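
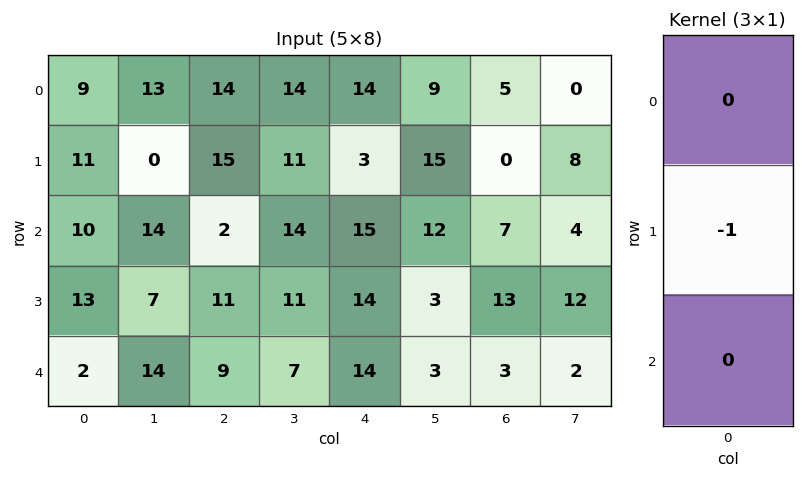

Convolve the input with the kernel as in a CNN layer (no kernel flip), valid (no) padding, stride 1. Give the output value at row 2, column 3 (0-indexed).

The receptive field on the input at this output position is [14 / 11 / 7]. Elementwise product with the kernel and sum: 11·-1.

-11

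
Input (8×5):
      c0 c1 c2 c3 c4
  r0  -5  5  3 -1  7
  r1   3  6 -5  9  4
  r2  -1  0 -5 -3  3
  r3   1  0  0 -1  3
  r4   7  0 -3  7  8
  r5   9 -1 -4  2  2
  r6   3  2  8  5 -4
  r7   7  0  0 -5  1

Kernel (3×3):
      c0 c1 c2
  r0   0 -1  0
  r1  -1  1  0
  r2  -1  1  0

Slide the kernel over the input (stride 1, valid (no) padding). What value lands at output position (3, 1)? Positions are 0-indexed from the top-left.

-6

The receptive field on the input at this output position is [0 0 -1 / 0 -3 7 / -1 -4 2]. Elementwise product with the kernel and sum: 0·-1 + 0·-1 + -3·1 + -1·-1 + -4·1.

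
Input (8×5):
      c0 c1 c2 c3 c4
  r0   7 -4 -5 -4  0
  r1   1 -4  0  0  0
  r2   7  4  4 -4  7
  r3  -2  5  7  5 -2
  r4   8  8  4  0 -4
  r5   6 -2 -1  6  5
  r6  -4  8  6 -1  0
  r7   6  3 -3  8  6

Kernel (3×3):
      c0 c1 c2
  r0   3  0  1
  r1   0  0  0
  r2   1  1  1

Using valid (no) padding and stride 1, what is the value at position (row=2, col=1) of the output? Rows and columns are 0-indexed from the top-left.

20

The receptive field on the input at this output position is [4 4 -4 / 5 7 5 / 8 4 0]. Elementwise product with the kernel and sum: 4·3 + -4·1 + 8·1 + 4·1 + 0·1.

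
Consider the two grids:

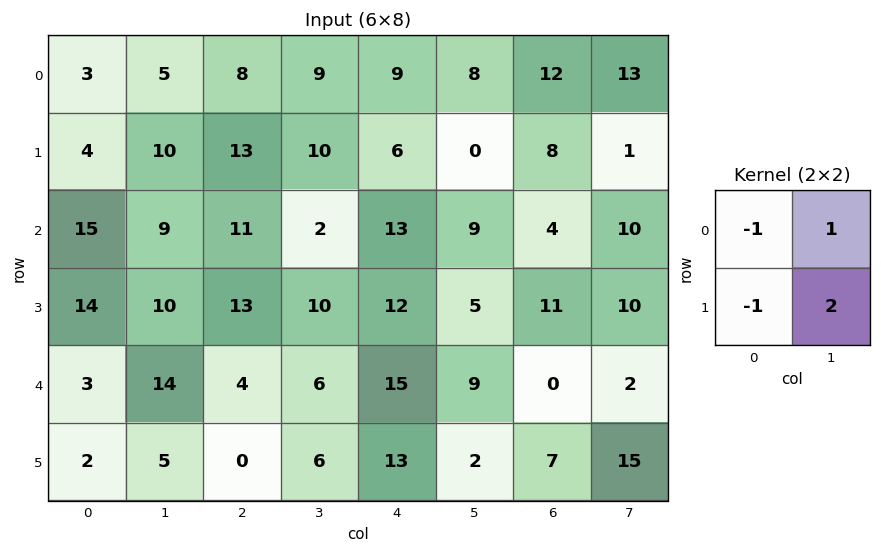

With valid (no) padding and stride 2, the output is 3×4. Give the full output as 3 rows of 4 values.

Output[0,0]: The receptive field on the input at this output position is [3 5 / 4 10]. Elementwise product with the kernel and sum: 3·-1 + 5·1 + 4·-1 + 10·2.

18 8 -7 -5
0 -2 -6 15
19 14 -15 25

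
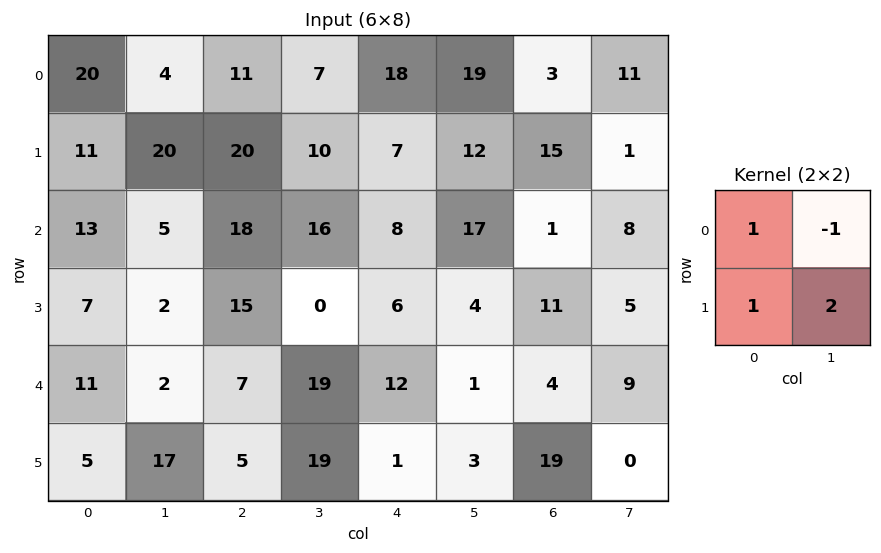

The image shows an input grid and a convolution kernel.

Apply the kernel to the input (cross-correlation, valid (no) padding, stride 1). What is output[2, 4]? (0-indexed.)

The receptive field on the input at this output position is [8 17 / 6 4]. Elementwise product with the kernel and sum: 8·1 + 17·-1 + 6·1 + 4·2.

5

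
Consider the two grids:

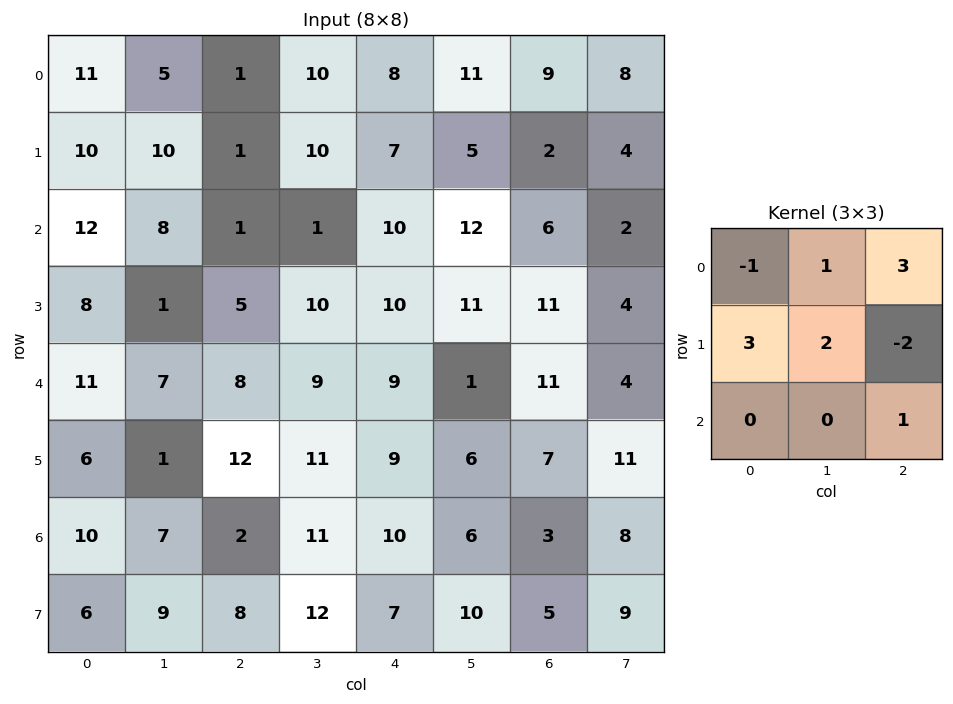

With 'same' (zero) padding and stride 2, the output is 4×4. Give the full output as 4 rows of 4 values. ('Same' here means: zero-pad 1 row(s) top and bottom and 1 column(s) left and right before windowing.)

Output[0,0]: The receptive field on the zero-padded input at this output position is [0 0 0 / 0 11 5 / 0 10 10]. Elementwise product with the kernel and sum: 0·-1 + 0·1 + 0·3 + 0·3 + 11·2 + 5·-2 + 10·1.
Output[0,1]: The receptive field on the zero-padded input at this output position is [0 0 0 / 5 1 10 / 10 1 10]. Elementwise product with the kernel and sum: 0·-1 + 0·1 + 0·3 + 5·3 + 1·2 + 10·-2 + 10·1.

22 7 29 39
49 55 22 57
20 64 82 40
24 59 67 51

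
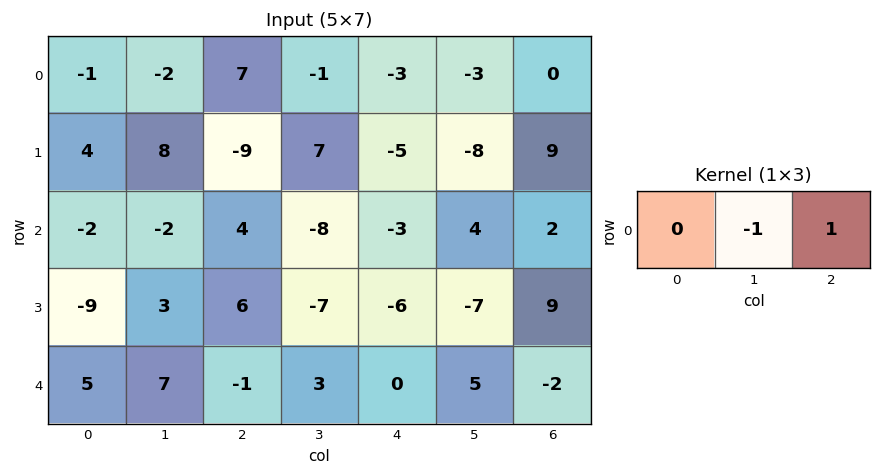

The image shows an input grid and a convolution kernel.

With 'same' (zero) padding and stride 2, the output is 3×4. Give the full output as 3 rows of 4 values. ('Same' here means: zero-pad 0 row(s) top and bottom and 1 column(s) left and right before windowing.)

Output[0,0]: The receptive field on the zero-padded input at this output position is [0 -1 -2]. Elementwise product with the kernel and sum: -1·-1 + -2·1.

-1 -8 0 0
0 -12 7 -2
2 4 5 2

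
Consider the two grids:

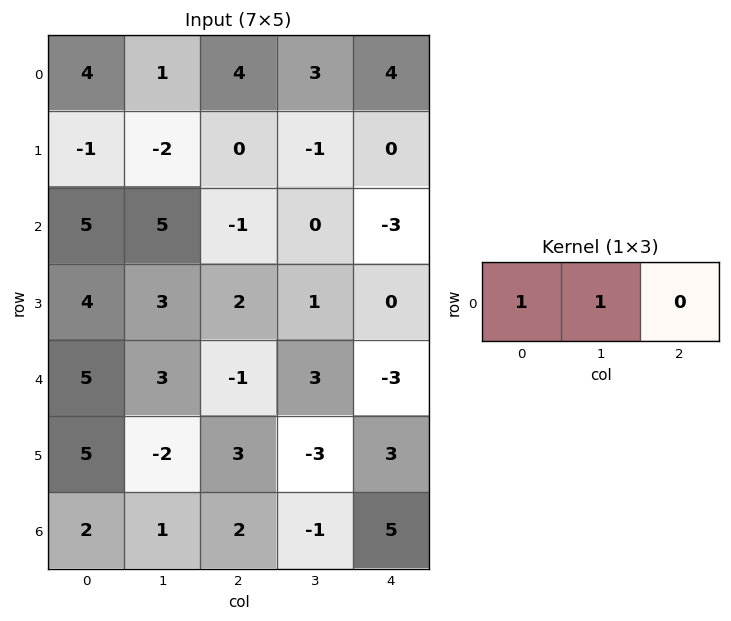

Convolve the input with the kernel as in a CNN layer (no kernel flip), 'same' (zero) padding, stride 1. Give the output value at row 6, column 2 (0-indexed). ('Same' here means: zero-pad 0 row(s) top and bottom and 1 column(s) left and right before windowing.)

The receptive field on the zero-padded input at this output position is [1 2 -1]. Elementwise product with the kernel and sum: 1·1 + 2·1.

3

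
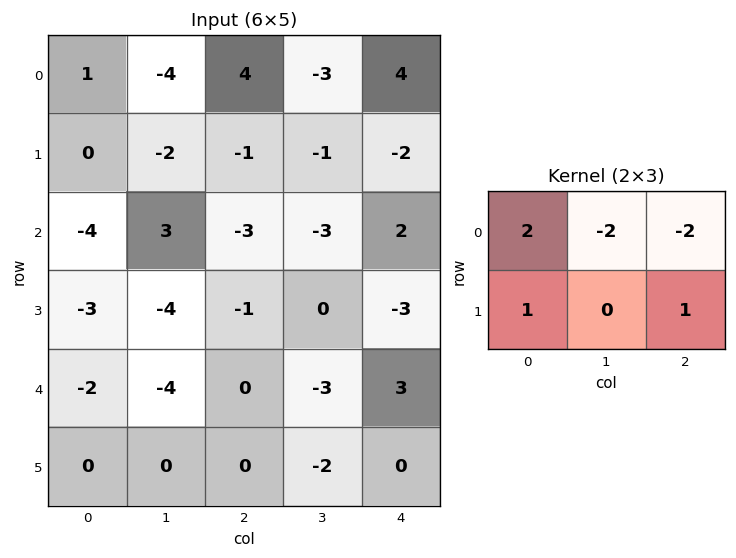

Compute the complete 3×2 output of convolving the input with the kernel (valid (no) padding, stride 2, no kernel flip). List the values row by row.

1 3
-12 -8
4 0

Output[0,0]: The receptive field on the input at this output position is [1 -4 4 / 0 -2 -1]. Elementwise product with the kernel and sum: 1·2 + -4·-2 + 4·-2 + 0·1 + -1·1.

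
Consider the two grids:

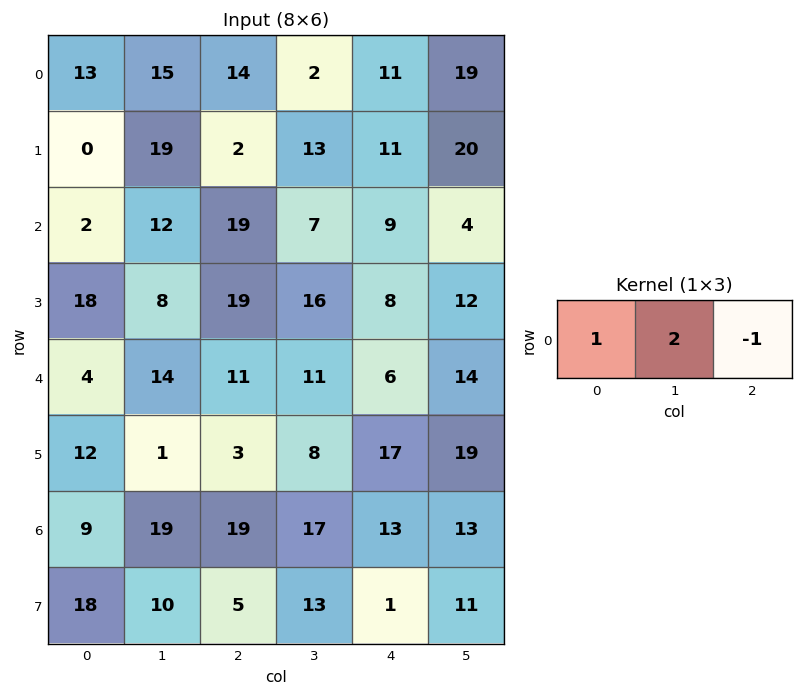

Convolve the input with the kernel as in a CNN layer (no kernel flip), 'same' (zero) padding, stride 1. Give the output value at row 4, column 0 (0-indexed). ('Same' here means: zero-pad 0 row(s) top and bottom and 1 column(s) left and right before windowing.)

-6

The receptive field on the zero-padded input at this output position is [0 4 14]. Elementwise product with the kernel and sum: 0·1 + 4·2 + 14·-1.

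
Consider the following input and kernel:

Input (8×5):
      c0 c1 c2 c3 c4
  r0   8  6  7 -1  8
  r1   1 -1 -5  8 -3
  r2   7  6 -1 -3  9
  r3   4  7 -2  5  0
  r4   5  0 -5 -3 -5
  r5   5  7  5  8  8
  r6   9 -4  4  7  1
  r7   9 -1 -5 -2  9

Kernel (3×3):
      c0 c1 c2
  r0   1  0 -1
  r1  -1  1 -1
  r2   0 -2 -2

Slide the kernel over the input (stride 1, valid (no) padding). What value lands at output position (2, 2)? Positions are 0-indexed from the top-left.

The receptive field on the input at this output position is [-1 -3 9 / -2 5 0 / -5 -3 -5]. Elementwise product with the kernel and sum: -1·1 + 9·-1 + -2·-1 + 5·1 + 0·-1 + -3·-2 + -5·-2.

13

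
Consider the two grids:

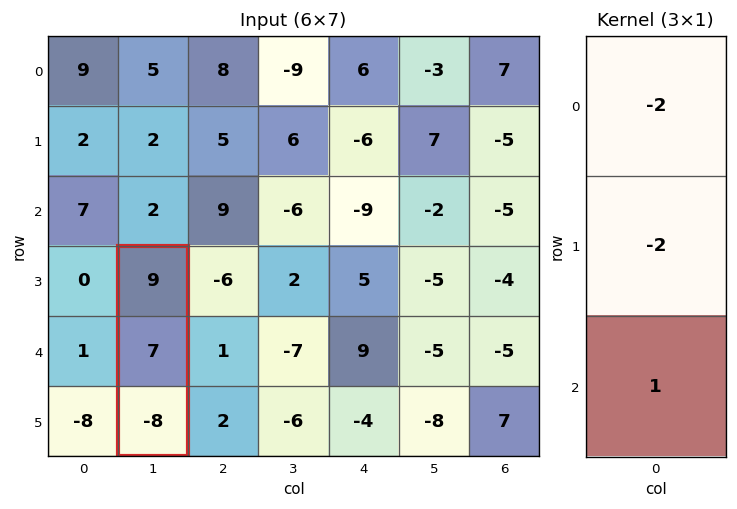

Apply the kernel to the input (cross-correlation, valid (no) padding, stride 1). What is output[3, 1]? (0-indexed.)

-40

The receptive field on the input at this output position is [9 / 7 / -8]. Elementwise product with the kernel and sum: 9·-2 + 7·-2 + -8·1.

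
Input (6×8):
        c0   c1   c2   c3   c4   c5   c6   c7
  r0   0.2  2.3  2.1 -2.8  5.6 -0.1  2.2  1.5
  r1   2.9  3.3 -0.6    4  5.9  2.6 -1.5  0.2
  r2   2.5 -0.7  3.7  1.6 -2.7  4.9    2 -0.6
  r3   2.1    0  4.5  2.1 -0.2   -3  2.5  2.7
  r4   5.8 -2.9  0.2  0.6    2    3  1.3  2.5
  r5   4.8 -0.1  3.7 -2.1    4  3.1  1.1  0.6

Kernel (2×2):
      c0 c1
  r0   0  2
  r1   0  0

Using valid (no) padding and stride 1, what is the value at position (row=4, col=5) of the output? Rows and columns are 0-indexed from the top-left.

The receptive field on the input at this output position is [3 1.3 / 3.1 1.1]. Elementwise product with the kernel and sum: 1.3·2.

2.6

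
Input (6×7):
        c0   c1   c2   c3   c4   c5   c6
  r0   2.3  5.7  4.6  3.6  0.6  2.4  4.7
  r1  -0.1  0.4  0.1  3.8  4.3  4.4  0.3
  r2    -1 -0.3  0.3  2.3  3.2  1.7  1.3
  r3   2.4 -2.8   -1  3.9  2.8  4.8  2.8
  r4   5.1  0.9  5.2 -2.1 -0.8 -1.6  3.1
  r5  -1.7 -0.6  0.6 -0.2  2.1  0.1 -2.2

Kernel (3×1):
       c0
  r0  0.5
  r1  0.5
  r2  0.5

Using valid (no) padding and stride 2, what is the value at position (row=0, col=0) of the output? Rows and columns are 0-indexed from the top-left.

0.6

The receptive field on the input at this output position is [2.3 / -0.1 / -1]. Elementwise product with the kernel and sum: 2.3·0.5 + -0.1·0.5 + -1·0.5.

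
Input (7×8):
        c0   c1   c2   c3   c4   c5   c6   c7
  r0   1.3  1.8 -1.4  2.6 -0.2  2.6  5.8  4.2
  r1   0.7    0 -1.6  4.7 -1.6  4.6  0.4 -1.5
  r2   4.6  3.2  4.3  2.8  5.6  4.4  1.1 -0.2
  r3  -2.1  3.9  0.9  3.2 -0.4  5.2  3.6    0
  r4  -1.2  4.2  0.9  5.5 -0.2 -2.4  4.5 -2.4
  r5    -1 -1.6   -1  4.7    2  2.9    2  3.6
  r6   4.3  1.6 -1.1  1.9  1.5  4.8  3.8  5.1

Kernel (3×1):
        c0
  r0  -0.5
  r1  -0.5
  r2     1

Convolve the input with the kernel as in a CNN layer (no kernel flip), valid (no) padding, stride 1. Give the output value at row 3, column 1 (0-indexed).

The receptive field on the input at this output position is [3.9 / 4.2 / -1.6]. Elementwise product with the kernel and sum: 3.9·-0.5 + 4.2·-0.5 + -1.6·1.

-5.65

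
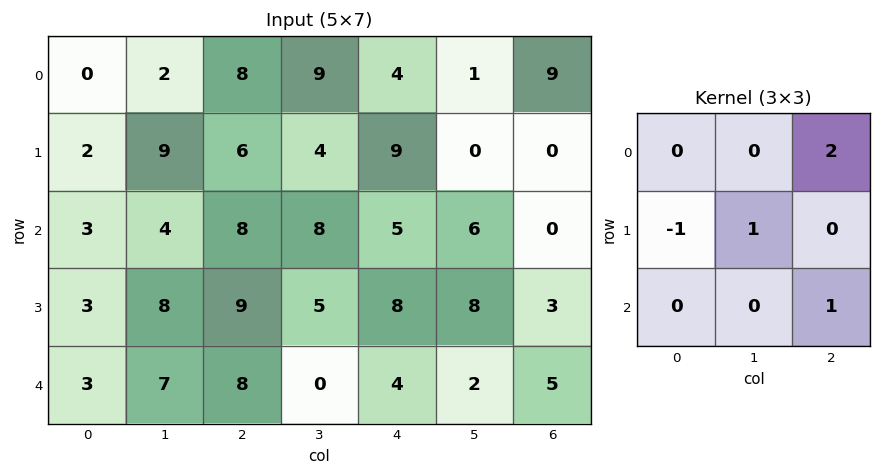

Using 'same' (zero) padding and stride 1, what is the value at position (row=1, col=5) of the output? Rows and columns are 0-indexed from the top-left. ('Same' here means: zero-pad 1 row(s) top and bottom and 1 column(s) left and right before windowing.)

9

The receptive field on the zero-padded input at this output position is [4 1 9 / 9 0 0 / 5 6 0]. Elementwise product with the kernel and sum: 9·2 + 9·-1 + 0·1 + 0·1.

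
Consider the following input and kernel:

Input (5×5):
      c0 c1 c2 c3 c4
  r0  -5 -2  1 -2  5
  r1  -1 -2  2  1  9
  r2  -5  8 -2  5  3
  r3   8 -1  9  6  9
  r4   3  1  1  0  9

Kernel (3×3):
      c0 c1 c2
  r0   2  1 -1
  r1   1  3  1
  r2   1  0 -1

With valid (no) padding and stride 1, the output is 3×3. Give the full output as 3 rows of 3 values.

-21 7 4
10 -3 12
16 42 26

Output[0,0]: The receptive field on the input at this output position is [-5 -2 1 / -1 -2 2 / -5 8 -2]. Elementwise product with the kernel and sum: -5·2 + -2·1 + 1·-1 + -1·1 + -2·3 + 2·1 + -5·1 + -2·-1.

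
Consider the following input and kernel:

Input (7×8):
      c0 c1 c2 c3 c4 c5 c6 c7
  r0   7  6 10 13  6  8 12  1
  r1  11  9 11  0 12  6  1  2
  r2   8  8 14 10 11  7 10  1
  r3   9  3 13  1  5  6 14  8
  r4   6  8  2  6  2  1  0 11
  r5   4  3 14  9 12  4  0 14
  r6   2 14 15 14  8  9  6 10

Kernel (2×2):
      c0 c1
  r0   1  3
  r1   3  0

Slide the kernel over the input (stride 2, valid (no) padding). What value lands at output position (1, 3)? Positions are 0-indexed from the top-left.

55

The receptive field on the input at this output position is [10 1 / 14 8]. Elementwise product with the kernel and sum: 10·1 + 1·3 + 14·3.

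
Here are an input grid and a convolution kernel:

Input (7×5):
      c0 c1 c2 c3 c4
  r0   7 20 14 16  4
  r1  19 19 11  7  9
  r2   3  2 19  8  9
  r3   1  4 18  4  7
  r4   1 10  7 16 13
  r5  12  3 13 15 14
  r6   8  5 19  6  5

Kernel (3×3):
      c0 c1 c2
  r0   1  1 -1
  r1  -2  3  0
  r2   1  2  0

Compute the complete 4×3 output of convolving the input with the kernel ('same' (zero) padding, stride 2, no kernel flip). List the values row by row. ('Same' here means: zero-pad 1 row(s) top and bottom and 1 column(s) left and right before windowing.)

Output[0,0]: The receptive field on the zero-padded input at this output position is [0 0 0 / 0 7 20 / 0 19 19]. Elementwise product with the kernel and sum: 0·1 + 0·1 + 0·-1 + 0·-2 + 7·3 + 0·1 + 19·2.
Output[0,1]: The receptive field on the zero-padded input at this output position is [0 0 0 / 20 14 16 / 19 11 7]. Elementwise product with the kernel and sum: 0·1 + 0·1 + 0·-1 + 20·-2 + 14·3 + 19·1 + 11·2.

59 43 5
11 116 45
24 48 61
33 48 32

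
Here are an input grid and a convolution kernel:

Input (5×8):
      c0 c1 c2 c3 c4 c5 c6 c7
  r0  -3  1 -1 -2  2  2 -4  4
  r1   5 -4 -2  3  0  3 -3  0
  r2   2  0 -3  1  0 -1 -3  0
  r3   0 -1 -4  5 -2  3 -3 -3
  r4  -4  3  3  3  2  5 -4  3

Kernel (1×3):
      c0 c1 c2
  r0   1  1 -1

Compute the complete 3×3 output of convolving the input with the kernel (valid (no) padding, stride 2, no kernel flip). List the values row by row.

Output[0,0]: The receptive field on the input at this output position is [-3 1 -1]. Elementwise product with the kernel and sum: -3·1 + 1·1 + -1·-1.
Output[0,1]: The receptive field on the input at this output position is [-1 -2 2]. Elementwise product with the kernel and sum: -1·1 + -2·1 + 2·-1.

-1 -5 8
5 -2 2
-4 4 11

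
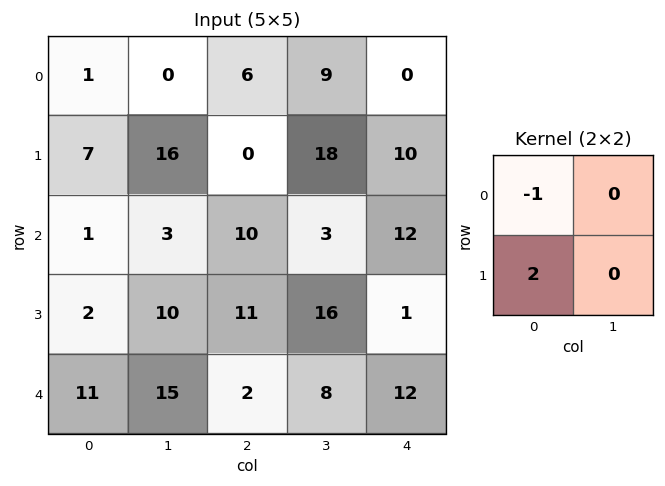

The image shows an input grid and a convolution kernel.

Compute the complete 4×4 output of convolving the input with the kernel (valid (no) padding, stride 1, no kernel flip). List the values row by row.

Output[0,0]: The receptive field on the input at this output position is [1 0 / 7 16]. Elementwise product with the kernel and sum: 1·-1 + 7·2.
Output[0,1]: The receptive field on the input at this output position is [0 6 / 16 0]. Elementwise product with the kernel and sum: 0·-1 + 16·2.

13 32 -6 27
-5 -10 20 -12
3 17 12 29
20 20 -7 0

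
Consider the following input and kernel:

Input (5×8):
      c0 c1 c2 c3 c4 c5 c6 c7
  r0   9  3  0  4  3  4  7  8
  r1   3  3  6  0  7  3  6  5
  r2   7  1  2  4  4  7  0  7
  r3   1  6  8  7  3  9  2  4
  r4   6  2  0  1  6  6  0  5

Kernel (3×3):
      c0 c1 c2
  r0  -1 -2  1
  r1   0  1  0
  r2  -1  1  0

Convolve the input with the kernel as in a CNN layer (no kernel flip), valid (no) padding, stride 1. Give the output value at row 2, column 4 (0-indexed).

The receptive field on the input at this output position is [4 7 0 / 3 9 2 / 6 6 0]. Elementwise product with the kernel and sum: 4·-1 + 7·-2 + 0·1 + 9·1 + 6·-1 + 6·1.

-9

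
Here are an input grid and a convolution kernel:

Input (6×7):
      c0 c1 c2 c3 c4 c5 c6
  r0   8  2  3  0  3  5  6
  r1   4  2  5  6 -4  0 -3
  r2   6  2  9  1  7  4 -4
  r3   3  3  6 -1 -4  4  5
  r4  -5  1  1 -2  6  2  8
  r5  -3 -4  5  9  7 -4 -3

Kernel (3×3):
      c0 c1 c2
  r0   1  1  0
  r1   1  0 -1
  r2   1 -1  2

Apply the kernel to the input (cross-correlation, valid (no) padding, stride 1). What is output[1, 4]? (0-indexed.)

9

The receptive field on the input at this output position is [-4 0 -3 / 7 4 -4 / -4 4 5]. Elementwise product with the kernel and sum: -4·1 + 0·1 + 7·1 + -4·-1 + -4·1 + 4·-1 + 5·2.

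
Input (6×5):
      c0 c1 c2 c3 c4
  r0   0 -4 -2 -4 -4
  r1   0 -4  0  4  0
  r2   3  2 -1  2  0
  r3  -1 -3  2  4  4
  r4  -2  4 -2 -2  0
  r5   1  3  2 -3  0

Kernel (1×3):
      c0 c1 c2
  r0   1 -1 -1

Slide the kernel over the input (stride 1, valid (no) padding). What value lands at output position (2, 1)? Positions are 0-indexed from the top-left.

The receptive field on the input at this output position is [2 -1 2]. Elementwise product with the kernel and sum: 2·1 + -1·-1 + 2·-1.

1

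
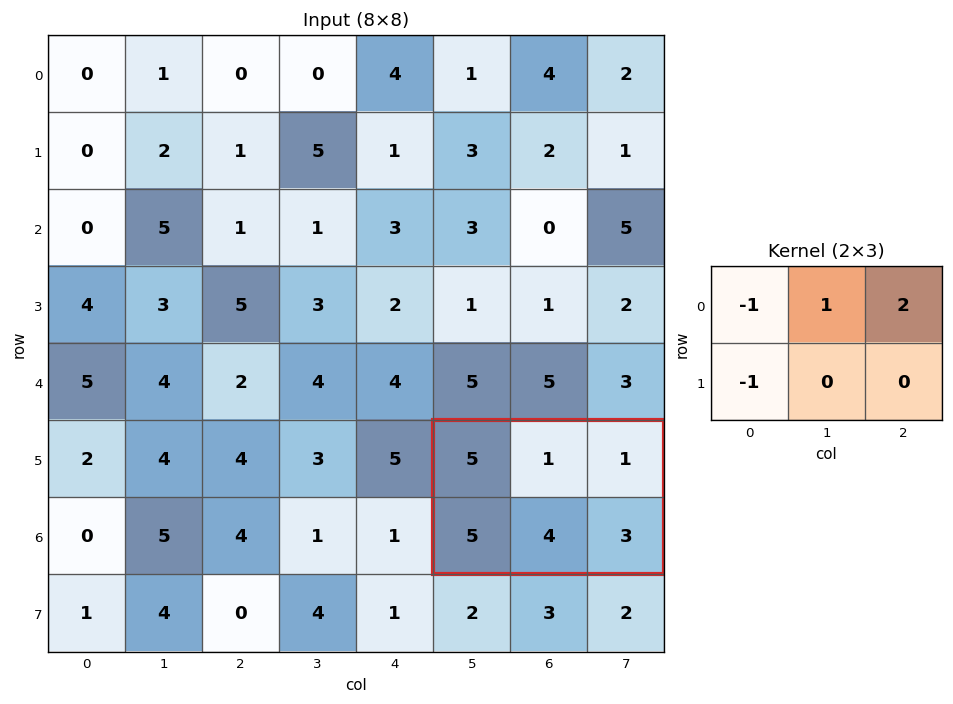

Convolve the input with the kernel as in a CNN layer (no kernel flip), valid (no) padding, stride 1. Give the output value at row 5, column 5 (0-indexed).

The receptive field on the input at this output position is [5 1 1 / 5 4 3]. Elementwise product with the kernel and sum: 5·-1 + 1·1 + 1·2 + 5·-1.

-7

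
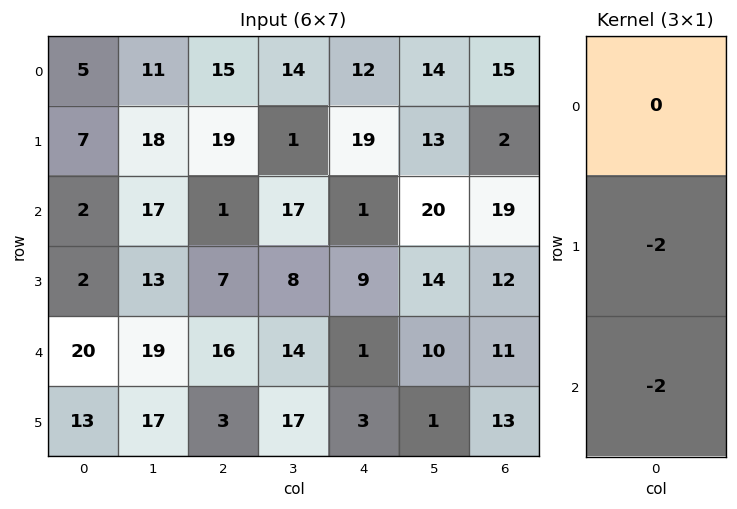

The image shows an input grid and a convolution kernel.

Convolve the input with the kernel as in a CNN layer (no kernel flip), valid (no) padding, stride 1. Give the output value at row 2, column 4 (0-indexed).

The receptive field on the input at this output position is [1 / 9 / 1]. Elementwise product with the kernel and sum: 9·-2 + 1·-2.

-20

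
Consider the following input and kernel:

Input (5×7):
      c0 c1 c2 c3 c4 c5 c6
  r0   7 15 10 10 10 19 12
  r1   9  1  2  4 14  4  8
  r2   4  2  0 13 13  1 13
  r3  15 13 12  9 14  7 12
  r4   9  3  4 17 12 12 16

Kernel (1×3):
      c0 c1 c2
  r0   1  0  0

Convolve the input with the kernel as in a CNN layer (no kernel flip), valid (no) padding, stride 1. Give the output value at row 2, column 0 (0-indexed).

The receptive field on the input at this output position is [4 2 0]. Elementwise product with the kernel and sum: 4·1.

4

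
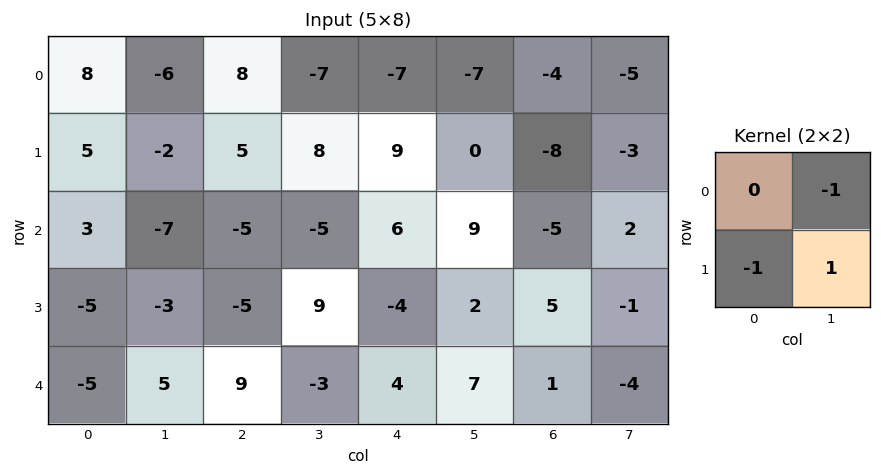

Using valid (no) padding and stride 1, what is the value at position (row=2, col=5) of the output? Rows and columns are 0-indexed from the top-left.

8

The receptive field on the input at this output position is [9 -5 / 2 5]. Elementwise product with the kernel and sum: -5·-1 + 2·-1 + 5·1.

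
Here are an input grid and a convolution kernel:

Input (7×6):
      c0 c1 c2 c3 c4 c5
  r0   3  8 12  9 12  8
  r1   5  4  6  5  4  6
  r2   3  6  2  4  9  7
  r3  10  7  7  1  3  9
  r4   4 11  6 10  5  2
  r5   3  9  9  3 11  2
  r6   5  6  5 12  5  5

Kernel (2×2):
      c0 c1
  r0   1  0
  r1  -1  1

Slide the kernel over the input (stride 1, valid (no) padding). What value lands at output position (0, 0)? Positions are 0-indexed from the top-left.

The receptive field on the input at this output position is [3 8 / 5 4]. Elementwise product with the kernel and sum: 3·1 + 5·-1 + 4·1.

2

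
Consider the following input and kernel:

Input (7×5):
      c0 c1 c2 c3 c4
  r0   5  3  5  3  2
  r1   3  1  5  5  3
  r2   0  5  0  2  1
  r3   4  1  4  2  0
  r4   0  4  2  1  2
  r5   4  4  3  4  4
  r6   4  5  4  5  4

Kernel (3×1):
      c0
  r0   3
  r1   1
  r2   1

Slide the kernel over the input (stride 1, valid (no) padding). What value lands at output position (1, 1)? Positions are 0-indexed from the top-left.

The receptive field on the input at this output position is [1 / 5 / 1]. Elementwise product with the kernel and sum: 1·3 + 5·1 + 1·1.

9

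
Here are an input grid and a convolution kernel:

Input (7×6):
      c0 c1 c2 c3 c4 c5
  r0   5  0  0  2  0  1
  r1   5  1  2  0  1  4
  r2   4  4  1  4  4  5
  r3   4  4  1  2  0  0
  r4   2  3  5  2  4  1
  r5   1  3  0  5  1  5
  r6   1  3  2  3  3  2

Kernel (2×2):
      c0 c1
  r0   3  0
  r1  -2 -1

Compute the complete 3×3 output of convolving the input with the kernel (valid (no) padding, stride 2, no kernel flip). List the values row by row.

Output[0,0]: The receptive field on the input at this output position is [5 0 / 5 1]. Elementwise product with the kernel and sum: 5·3 + 5·-2 + 1·-1.

4 -4 -6
0 -1 12
1 10 5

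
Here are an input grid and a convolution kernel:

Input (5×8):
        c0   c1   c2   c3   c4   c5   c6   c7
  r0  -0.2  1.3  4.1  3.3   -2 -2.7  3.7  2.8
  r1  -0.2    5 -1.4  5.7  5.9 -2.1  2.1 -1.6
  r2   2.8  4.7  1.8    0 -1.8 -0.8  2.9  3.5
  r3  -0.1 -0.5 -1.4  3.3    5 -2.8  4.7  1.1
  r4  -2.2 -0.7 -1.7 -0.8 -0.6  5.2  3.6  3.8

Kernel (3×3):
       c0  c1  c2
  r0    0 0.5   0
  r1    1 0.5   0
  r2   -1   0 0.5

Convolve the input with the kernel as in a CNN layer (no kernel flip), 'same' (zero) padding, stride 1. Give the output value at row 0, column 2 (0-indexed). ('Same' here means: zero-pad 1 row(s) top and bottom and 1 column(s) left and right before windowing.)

The receptive field on the zero-padded input at this output position is [0 0 0 / 1.3 4.1 3.3 / 5 -1.4 5.7]. Elementwise product with the kernel and sum: 0·0.5 + 1.3·1 + 4.1·0.5 + 5·-1 + 5.7·0.5.

1.2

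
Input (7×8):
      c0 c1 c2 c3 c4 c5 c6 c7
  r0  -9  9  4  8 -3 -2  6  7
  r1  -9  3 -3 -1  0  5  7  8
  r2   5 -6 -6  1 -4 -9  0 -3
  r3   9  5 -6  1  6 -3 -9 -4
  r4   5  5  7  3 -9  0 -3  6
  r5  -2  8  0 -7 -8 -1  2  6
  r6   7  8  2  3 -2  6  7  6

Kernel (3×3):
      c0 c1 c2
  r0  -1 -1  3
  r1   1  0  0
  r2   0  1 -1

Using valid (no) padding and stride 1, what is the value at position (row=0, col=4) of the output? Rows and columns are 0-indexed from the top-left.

14

The receptive field on the input at this output position is [-3 -2 6 / 0 5 7 / -4 -9 0]. Elementwise product with the kernel and sum: -3·-1 + -2·-1 + 6·3 + 0·1 + -9·1 + 0·-1.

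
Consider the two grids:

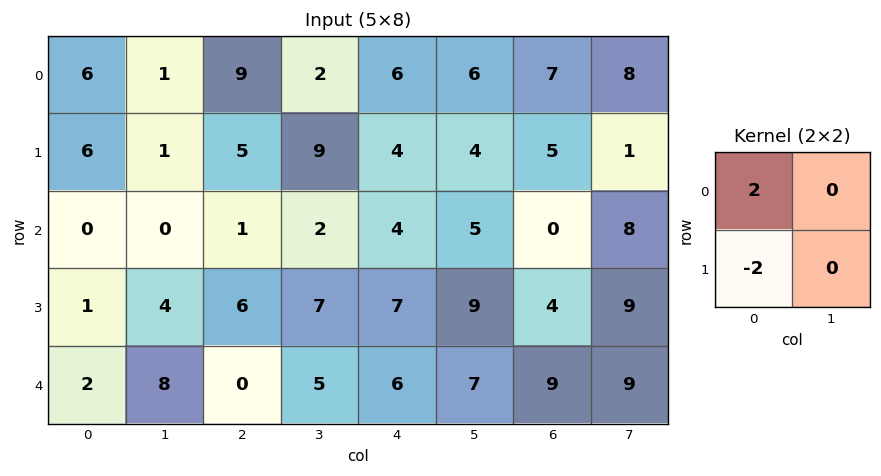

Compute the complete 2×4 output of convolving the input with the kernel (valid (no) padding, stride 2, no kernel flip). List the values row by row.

Output[0,0]: The receptive field on the input at this output position is [6 1 / 6 1]. Elementwise product with the kernel and sum: 6·2 + 6·-2.
Output[0,1]: The receptive field on the input at this output position is [9 2 / 5 9]. Elementwise product with the kernel and sum: 9·2 + 5·-2.

0 8 4 4
-2 -10 -6 -8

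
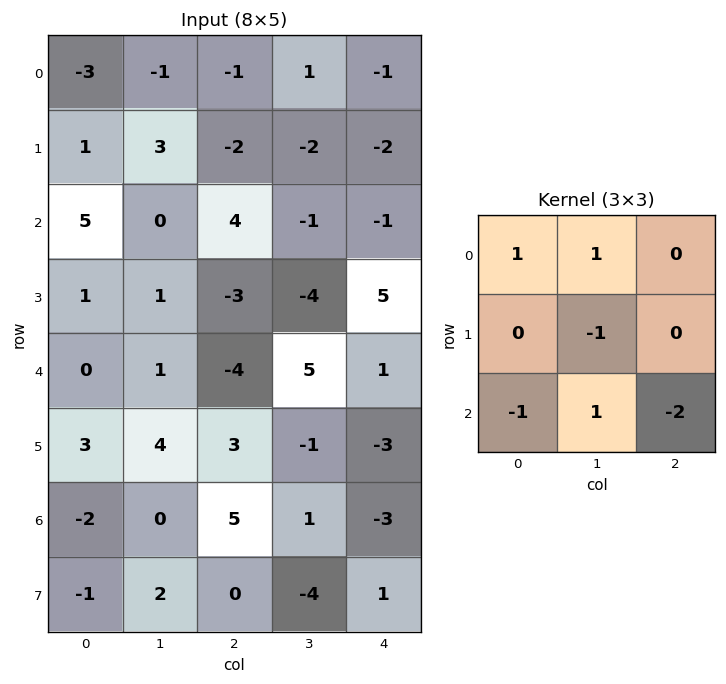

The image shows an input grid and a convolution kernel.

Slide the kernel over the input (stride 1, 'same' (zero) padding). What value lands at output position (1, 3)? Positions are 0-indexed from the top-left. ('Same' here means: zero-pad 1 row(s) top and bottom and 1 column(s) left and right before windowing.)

-1

The receptive field on the zero-padded input at this output position is [-1 1 -1 / -2 -2 -2 / 4 -1 -1]. Elementwise product with the kernel and sum: -1·1 + 1·1 + -2·-1 + 4·-1 + -1·1 + -1·-2.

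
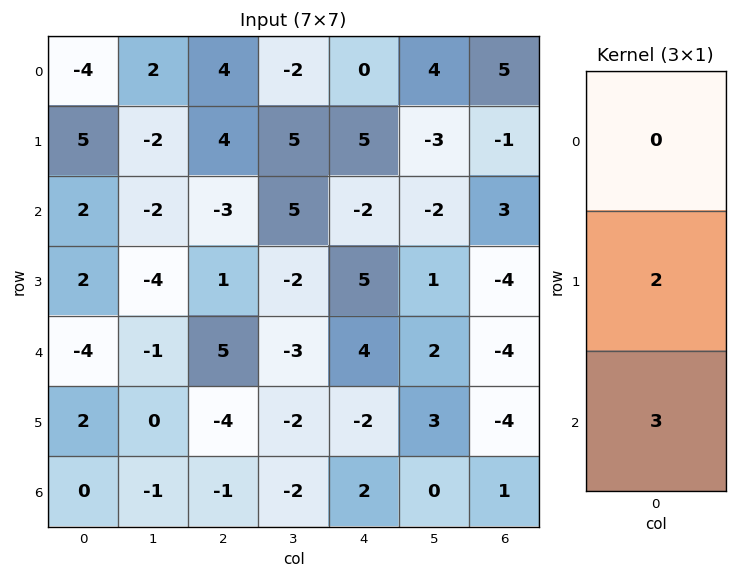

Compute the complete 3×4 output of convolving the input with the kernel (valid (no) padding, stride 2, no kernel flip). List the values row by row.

16 -1 4 7
-8 17 22 -20
4 -11 2 -5

Output[0,0]: The receptive field on the input at this output position is [-4 / 5 / 2]. Elementwise product with the kernel and sum: 5·2 + 2·3.
Output[0,1]: The receptive field on the input at this output position is [4 / 4 / -3]. Elementwise product with the kernel and sum: 4·2 + -3·3.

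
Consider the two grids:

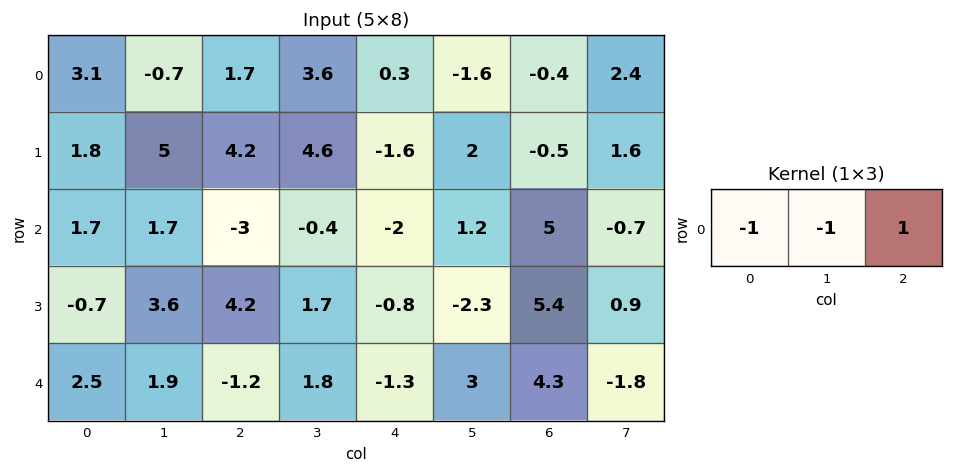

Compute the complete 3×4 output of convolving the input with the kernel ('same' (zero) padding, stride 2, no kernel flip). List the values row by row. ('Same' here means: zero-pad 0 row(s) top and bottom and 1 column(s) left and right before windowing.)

-3.8 2.6 -5.5 4.4
0 0.9 3.6 -6.9
-0.6 1.1 2.5 -9.1

Output[0,0]: The receptive field on the zero-padded input at this output position is [0 3.1 -0.7]. Elementwise product with the kernel and sum: 0·-1 + 3.1·-1 + -0.7·1.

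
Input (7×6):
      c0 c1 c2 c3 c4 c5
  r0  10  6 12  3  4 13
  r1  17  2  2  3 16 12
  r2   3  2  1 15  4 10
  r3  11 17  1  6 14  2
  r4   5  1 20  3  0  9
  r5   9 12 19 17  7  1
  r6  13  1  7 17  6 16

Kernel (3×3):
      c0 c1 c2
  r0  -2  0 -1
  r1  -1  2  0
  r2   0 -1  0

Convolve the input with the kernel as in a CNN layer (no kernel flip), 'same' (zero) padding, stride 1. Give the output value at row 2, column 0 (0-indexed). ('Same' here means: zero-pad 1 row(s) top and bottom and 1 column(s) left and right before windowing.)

The receptive field on the zero-padded input at this output position is [0 17 2 / 0 3 2 / 0 11 17]. Elementwise product with the kernel and sum: 0·-2 + 2·-1 + 0·-1 + 3·2 + 11·-1.

-7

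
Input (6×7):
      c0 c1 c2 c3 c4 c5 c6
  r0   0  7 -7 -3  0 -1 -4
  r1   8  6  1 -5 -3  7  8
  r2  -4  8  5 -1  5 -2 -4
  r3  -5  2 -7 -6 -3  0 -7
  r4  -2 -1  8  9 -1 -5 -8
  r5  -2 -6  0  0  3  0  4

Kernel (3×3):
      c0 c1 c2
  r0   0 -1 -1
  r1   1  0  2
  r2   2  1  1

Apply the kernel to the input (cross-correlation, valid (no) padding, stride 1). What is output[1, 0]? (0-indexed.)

-16

The receptive field on the input at this output position is [8 6 1 / -4 8 5 / -5 2 -7]. Elementwise product with the kernel and sum: 6·-1 + 1·-1 + -4·1 + 5·2 + -5·2 + 2·1 + -7·1.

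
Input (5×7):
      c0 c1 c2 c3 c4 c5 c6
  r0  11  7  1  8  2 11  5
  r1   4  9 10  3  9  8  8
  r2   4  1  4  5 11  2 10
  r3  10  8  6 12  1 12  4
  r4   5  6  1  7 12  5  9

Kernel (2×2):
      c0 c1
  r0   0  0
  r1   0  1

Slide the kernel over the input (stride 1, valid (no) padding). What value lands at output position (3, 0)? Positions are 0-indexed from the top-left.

6

The receptive field on the input at this output position is [10 8 / 5 6]. Elementwise product with the kernel and sum: 6·1.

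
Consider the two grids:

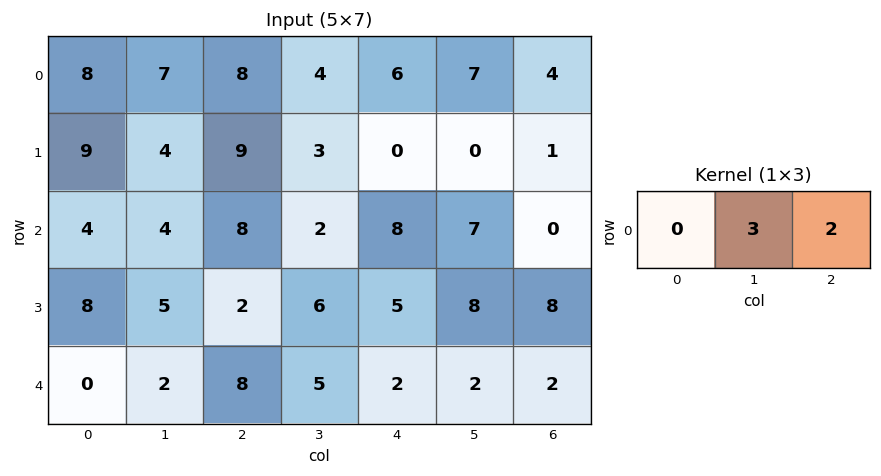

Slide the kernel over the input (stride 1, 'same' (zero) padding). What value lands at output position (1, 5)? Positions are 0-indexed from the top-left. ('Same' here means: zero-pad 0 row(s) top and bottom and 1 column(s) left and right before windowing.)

The receptive field on the zero-padded input at this output position is [0 0 1]. Elementwise product with the kernel and sum: 0·3 + 1·2.

2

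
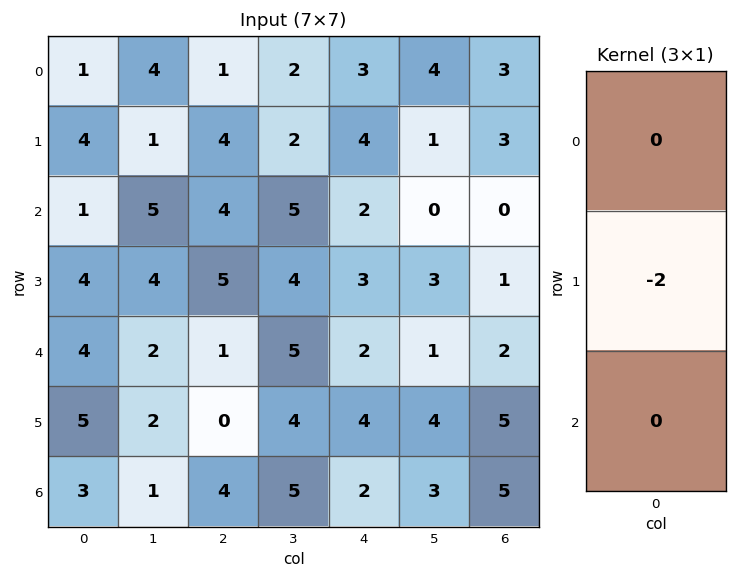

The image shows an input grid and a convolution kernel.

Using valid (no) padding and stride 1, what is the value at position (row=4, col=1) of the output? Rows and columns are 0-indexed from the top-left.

The receptive field on the input at this output position is [2 / 2 / 1]. Elementwise product with the kernel and sum: 2·-2.

-4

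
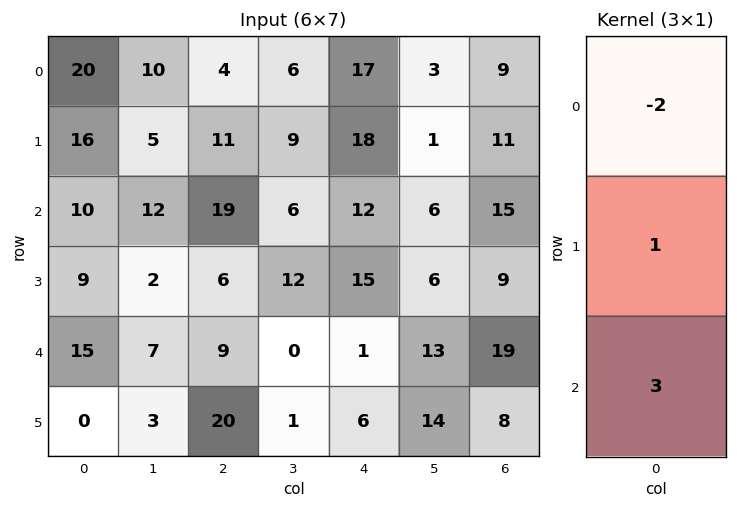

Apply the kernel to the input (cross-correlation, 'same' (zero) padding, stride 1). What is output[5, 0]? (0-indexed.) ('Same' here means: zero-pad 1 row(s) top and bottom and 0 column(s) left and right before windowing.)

The receptive field on the zero-padded input at this output position is [15 / 0 / 0]. Elementwise product with the kernel and sum: 15·-2 + 0·1 + 0·3.

-30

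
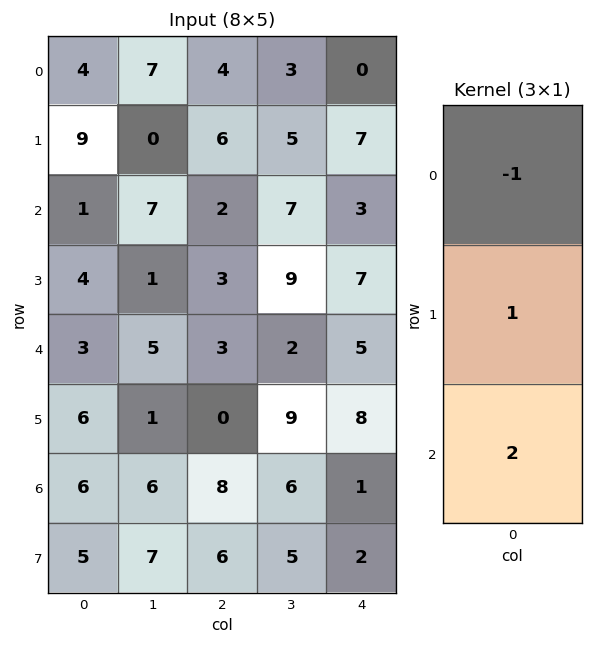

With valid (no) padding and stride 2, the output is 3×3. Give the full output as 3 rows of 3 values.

7 6 13
9 7 14
15 13 5

Output[0,0]: The receptive field on the input at this output position is [4 / 9 / 1]. Elementwise product with the kernel and sum: 4·-1 + 9·1 + 1·2.
Output[0,1]: The receptive field on the input at this output position is [4 / 6 / 2]. Elementwise product with the kernel and sum: 4·-1 + 6·1 + 2·2.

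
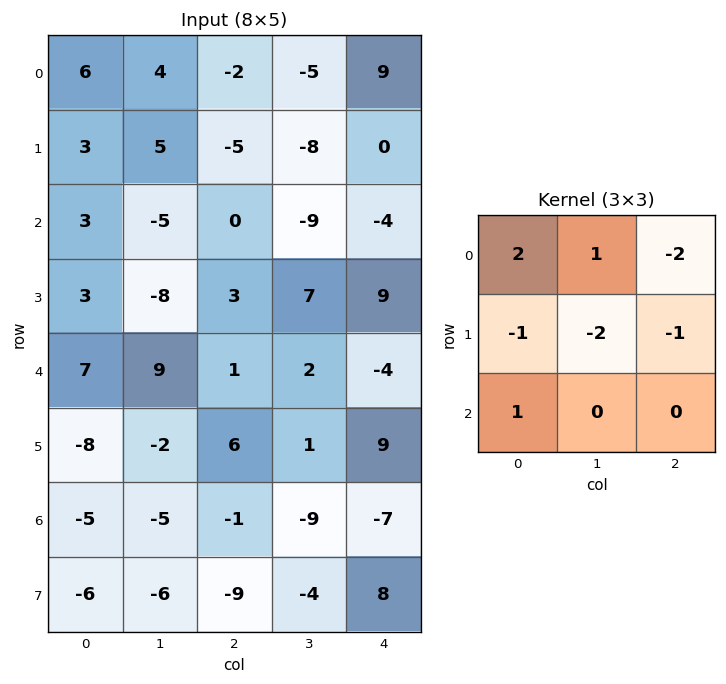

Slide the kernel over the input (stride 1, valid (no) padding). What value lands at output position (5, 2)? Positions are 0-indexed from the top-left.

12

The receptive field on the input at this output position is [6 1 9 / -1 -9 -7 / -9 -4 8]. Elementwise product with the kernel and sum: 6·2 + 1·1 + 9·-2 + -1·-1 + -9·-2 + -7·-1 + -9·1.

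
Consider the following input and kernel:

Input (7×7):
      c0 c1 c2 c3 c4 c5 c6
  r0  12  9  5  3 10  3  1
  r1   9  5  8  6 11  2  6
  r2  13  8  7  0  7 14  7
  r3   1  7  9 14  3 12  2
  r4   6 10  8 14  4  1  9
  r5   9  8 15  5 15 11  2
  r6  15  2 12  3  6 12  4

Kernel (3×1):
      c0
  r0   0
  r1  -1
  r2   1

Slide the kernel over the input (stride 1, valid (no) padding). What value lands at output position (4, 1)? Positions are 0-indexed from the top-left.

-6

The receptive field on the input at this output position is [10 / 8 / 2]. Elementwise product with the kernel and sum: 8·-1 + 2·1.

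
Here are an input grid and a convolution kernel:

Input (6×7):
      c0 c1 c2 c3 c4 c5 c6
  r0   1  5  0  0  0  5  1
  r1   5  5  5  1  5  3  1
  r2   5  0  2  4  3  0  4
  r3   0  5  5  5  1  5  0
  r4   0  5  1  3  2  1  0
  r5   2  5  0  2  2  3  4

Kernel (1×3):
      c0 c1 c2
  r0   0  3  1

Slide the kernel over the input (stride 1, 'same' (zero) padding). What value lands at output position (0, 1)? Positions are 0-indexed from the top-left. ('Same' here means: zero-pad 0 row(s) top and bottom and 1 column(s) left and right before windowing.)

The receptive field on the zero-padded input at this output position is [1 5 0]. Elementwise product with the kernel and sum: 5·3 + 0·1.

15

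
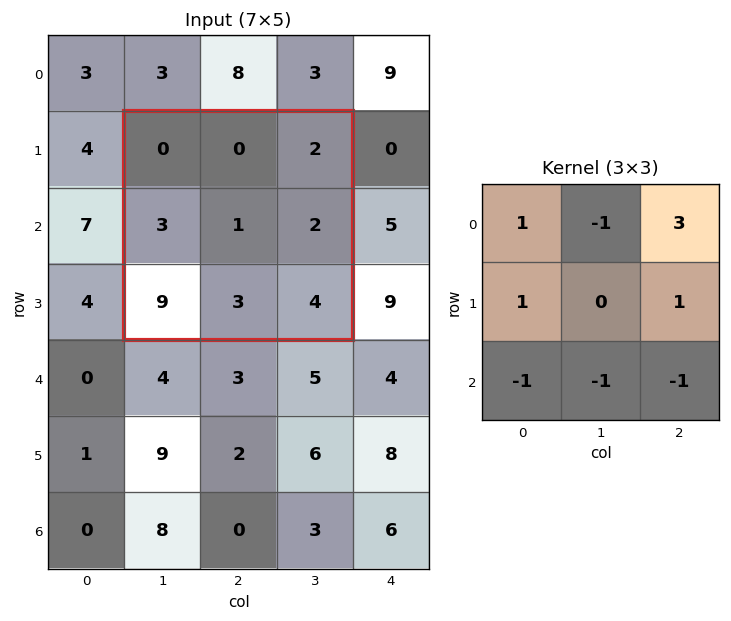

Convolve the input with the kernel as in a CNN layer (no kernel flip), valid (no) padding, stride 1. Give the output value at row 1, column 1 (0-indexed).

The receptive field on the input at this output position is [0 0 2 / 3 1 2 / 9 3 4]. Elementwise product with the kernel and sum: 0·1 + 0·-1 + 2·3 + 3·1 + 2·1 + 9·-1 + 3·-1 + 4·-1.

-5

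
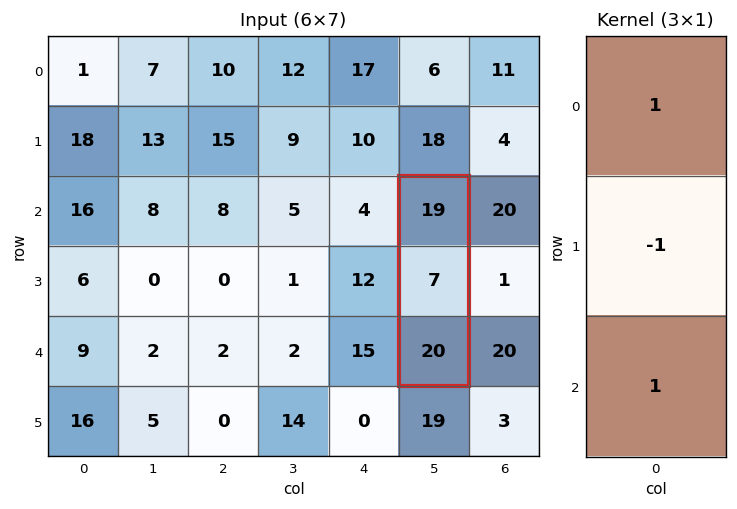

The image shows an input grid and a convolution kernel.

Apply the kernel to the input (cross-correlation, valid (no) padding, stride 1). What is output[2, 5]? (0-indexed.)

The receptive field on the input at this output position is [19 / 7 / 20]. Elementwise product with the kernel and sum: 19·1 + 7·-1 + 20·1.

32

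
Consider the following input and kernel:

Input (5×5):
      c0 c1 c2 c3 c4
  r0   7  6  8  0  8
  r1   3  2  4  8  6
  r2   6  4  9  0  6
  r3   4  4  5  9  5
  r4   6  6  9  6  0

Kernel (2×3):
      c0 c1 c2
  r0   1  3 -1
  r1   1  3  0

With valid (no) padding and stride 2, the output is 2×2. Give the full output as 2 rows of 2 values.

Output[0,0]: The receptive field on the input at this output position is [7 6 8 / 3 2 4]. Elementwise product with the kernel and sum: 7·1 + 6·3 + 8·-1 + 3·1 + 2·3.
Output[0,1]: The receptive field on the input at this output position is [8 0 8 / 4 8 6]. Elementwise product with the kernel and sum: 8·1 + 0·3 + 8·-1 + 4·1 + 8·3.

26 28
25 35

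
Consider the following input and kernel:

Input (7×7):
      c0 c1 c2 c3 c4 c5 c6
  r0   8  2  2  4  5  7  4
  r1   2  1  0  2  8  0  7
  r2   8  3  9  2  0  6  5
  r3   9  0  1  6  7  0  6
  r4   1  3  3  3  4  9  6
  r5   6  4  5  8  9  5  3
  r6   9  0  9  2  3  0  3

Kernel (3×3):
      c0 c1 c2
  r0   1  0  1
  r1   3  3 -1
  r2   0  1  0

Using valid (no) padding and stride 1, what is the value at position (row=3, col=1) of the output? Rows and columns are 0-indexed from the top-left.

26

The receptive field on the input at this output position is [0 1 6 / 3 3 3 / 4 5 8]. Elementwise product with the kernel and sum: 0·1 + 6·1 + 3·3 + 3·3 + 3·-1 + 5·1.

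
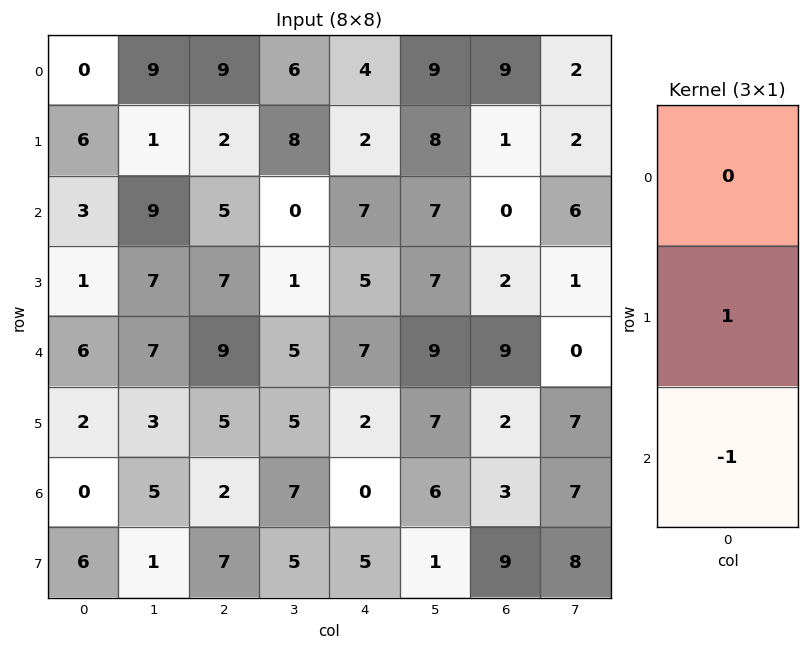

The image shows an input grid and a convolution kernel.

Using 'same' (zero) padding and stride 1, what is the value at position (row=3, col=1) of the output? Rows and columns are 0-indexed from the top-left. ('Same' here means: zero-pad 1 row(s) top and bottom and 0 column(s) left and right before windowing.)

The receptive field on the zero-padded input at this output position is [9 / 7 / 7]. Elementwise product with the kernel and sum: 7·1 + 7·-1.

0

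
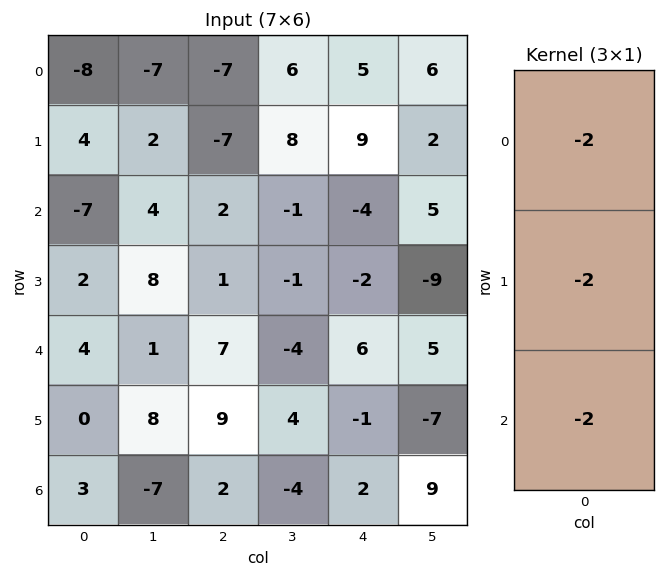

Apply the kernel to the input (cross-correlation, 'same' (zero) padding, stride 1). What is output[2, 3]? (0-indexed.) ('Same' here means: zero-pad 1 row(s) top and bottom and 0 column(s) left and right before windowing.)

The receptive field on the zero-padded input at this output position is [8 / -1 / -1]. Elementwise product with the kernel and sum: 8·-2 + -1·-2 + -1·-2.

-12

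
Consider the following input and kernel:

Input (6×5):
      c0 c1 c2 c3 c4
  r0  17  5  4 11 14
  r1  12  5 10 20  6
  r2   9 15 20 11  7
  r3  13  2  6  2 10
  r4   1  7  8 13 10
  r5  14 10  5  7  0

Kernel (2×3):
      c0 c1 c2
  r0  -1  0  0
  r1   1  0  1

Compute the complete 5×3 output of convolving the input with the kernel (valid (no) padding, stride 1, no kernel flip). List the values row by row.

Output[0,0]: The receptive field on the input at this output position is [17 5 4 / 12 5 10]. Elementwise product with the kernel and sum: 17·-1 + 12·1 + 10·1.
Output[0,1]: The receptive field on the input at this output position is [5 4 11 / 5 10 20]. Elementwise product with the kernel and sum: 5·-1 + 5·1 + 20·1.

5 20 12
17 21 17
10 -11 -4
-4 18 12
18 10 -3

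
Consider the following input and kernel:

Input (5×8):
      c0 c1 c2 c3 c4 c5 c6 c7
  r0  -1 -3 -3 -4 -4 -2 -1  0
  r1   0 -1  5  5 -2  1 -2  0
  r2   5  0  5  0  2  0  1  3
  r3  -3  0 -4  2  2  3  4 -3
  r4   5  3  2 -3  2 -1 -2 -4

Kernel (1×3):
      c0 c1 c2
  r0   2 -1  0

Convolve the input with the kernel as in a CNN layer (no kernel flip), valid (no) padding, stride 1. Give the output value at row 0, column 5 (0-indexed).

The receptive field on the input at this output position is [-2 -1 0]. Elementwise product with the kernel and sum: -2·2 + -1·-1.

-3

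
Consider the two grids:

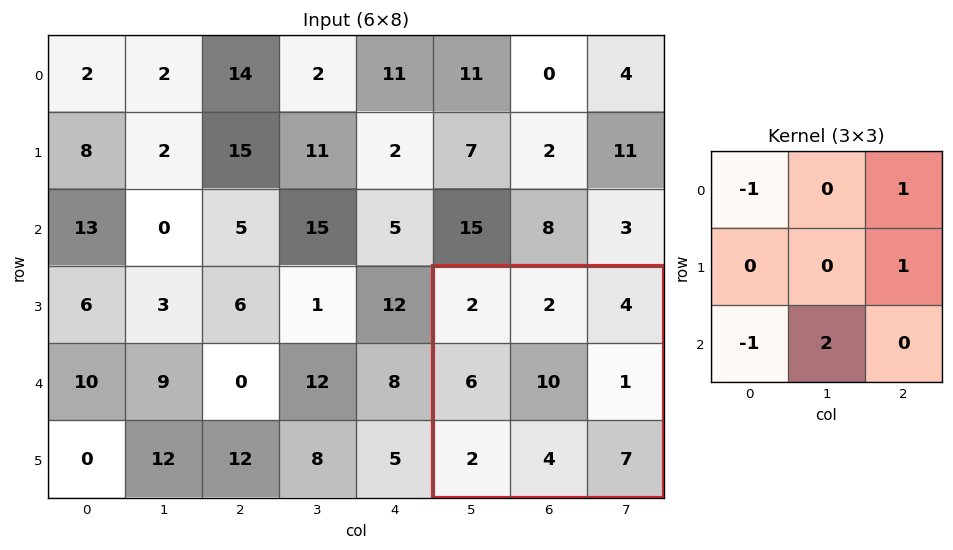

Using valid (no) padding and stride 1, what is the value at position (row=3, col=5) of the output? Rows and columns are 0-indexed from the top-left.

The receptive field on the input at this output position is [2 2 4 / 6 10 1 / 2 4 7]. Elementwise product with the kernel and sum: 2·-1 + 4·1 + 1·1 + 2·-1 + 4·2.

9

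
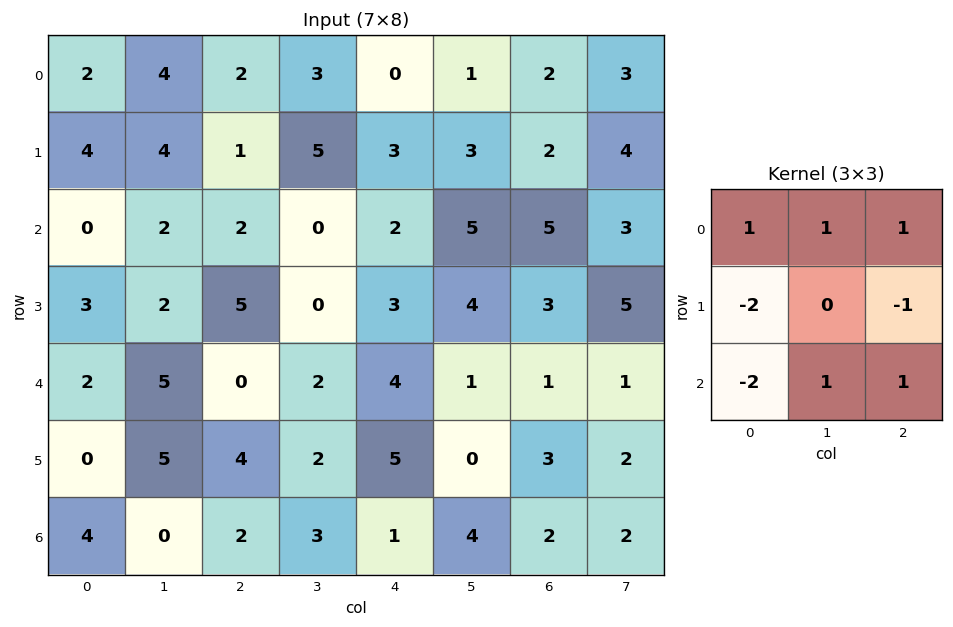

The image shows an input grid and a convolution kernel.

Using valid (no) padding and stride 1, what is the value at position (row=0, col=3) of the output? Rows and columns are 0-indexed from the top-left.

-2

The receptive field on the input at this output position is [3 0 1 / 5 3 3 / 0 2 5]. Elementwise product with the kernel and sum: 3·1 + 0·1 + 1·1 + 5·-2 + 3·-1 + 0·-2 + 2·1 + 5·1.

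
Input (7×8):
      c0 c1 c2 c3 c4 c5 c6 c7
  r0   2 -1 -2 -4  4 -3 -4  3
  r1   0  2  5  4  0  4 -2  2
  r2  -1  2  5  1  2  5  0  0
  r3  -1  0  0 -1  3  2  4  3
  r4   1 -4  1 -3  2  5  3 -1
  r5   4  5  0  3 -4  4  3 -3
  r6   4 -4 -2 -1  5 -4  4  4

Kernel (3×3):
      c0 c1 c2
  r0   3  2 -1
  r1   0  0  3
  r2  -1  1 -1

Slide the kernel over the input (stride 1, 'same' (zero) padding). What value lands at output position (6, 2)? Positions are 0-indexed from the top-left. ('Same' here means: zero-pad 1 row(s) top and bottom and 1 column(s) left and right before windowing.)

9

The receptive field on the zero-padded input at this output position is [5 0 3 / -4 -2 -1 / 0 0 0]. Elementwise product with the kernel and sum: 5·3 + 0·2 + 3·-1 + -1·3 + 0·-1 + 0·1 + 0·-1.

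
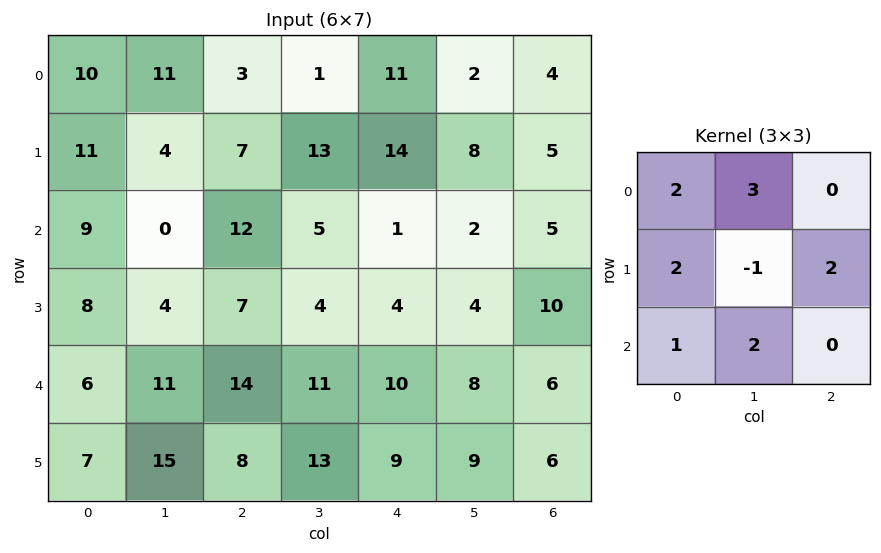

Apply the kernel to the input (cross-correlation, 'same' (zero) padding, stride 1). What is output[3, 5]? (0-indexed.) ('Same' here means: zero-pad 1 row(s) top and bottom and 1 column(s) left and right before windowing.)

58

The receptive field on the zero-padded input at this output position is [1 2 5 / 4 4 10 / 10 8 6]. Elementwise product with the kernel and sum: 1·2 + 2·3 + 4·2 + 4·-1 + 10·2 + 10·1 + 8·2.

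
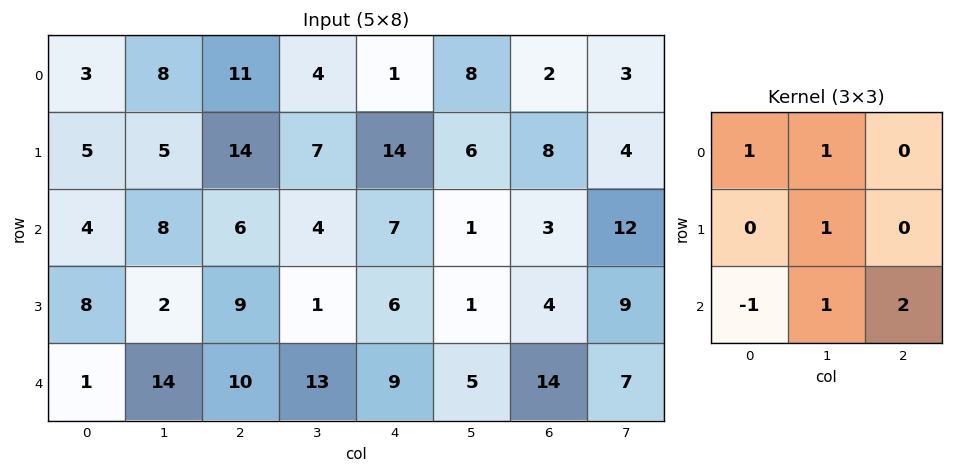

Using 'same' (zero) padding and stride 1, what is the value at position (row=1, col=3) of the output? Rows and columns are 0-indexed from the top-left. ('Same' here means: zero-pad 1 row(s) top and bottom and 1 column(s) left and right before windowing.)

The receptive field on the zero-padded input at this output position is [11 4 1 / 14 7 14 / 6 4 7]. Elementwise product with the kernel and sum: 11·1 + 4·1 + 7·1 + 6·-1 + 4·1 + 7·2.

34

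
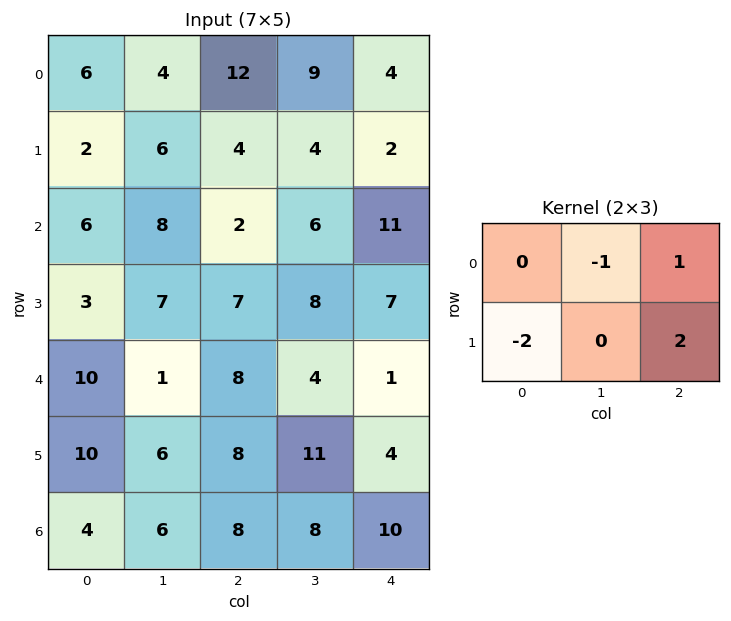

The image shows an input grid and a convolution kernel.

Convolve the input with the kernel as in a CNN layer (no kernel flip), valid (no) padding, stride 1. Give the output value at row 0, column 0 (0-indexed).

The receptive field on the input at this output position is [6 4 12 / 2 6 4]. Elementwise product with the kernel and sum: 4·-1 + 12·1 + 2·-2 + 4·2.

12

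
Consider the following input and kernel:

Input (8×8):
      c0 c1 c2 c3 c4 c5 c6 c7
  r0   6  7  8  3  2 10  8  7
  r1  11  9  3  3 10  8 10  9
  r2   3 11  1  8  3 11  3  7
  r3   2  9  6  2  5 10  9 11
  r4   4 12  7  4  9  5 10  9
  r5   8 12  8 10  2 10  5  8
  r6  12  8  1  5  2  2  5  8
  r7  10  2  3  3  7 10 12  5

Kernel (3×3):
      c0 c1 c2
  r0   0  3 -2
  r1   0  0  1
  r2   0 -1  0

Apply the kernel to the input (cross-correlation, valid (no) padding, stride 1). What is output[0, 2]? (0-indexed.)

The receptive field on the input at this output position is [8 3 2 / 3 3 10 / 1 8 3]. Elementwise product with the kernel and sum: 3·3 + 2·-2 + 10·1 + 8·-1.

7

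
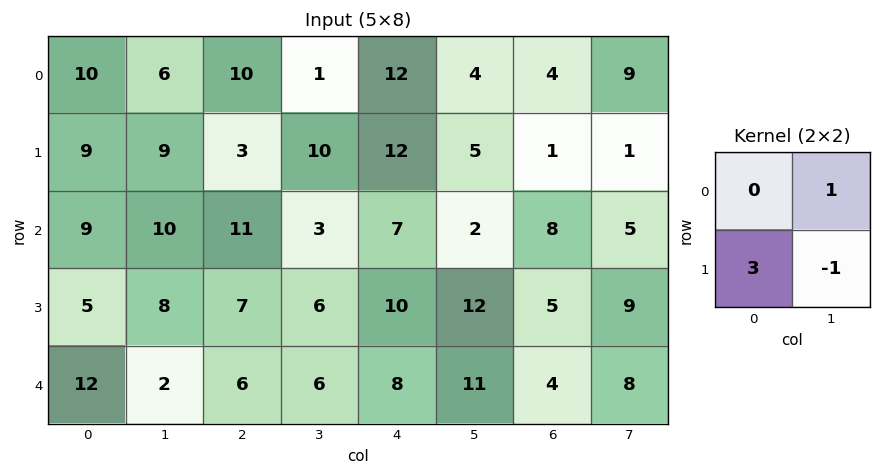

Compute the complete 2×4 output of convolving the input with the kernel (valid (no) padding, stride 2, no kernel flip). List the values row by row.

24 0 35 11
17 18 20 11

Output[0,0]: The receptive field on the input at this output position is [10 6 / 9 9]. Elementwise product with the kernel and sum: 6·1 + 9·3 + 9·-1.
Output[0,1]: The receptive field on the input at this output position is [10 1 / 3 10]. Elementwise product with the kernel and sum: 1·1 + 3·3 + 10·-1.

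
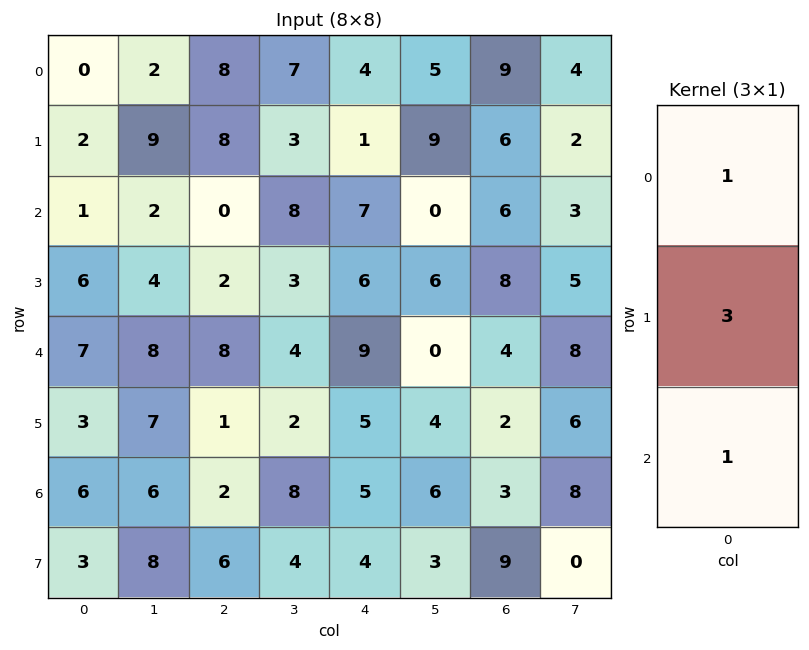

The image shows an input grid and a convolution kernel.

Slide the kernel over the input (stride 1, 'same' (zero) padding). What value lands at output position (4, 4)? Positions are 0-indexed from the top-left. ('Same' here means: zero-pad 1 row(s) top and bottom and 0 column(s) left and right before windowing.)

38

The receptive field on the zero-padded input at this output position is [6 / 9 / 5]. Elementwise product with the kernel and sum: 6·1 + 9·3 + 5·1.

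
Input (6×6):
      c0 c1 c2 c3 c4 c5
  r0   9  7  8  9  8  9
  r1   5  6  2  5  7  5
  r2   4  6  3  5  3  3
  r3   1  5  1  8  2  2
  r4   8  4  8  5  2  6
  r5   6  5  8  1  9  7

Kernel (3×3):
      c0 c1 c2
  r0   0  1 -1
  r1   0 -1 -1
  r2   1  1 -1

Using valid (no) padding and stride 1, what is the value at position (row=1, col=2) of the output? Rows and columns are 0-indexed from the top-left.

The receptive field on the input at this output position is [2 5 7 / 3 5 3 / 1 8 2]. Elementwise product with the kernel and sum: 5·1 + 7·-1 + 5·-1 + 3·-1 + 1·1 + 8·1 + 2·-1.

-3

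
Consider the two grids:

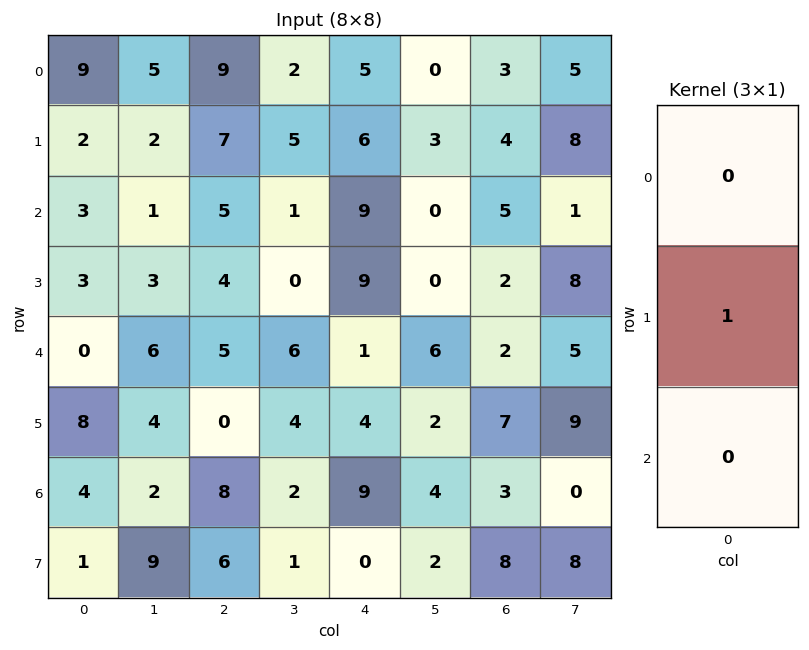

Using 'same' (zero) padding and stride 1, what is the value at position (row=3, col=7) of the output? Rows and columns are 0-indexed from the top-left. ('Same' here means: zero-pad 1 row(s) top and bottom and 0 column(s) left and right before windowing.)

The receptive field on the zero-padded input at this output position is [1 / 8 / 5]. Elementwise product with the kernel and sum: 8·1.

8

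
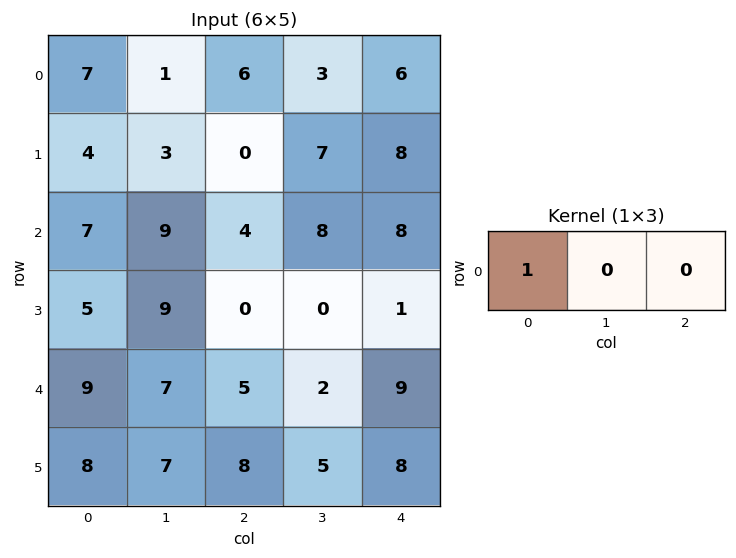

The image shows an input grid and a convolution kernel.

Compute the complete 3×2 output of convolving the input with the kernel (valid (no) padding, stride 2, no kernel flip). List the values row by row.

Output[0,0]: The receptive field on the input at this output position is [7 1 6]. Elementwise product with the kernel and sum: 7·1.
Output[0,1]: The receptive field on the input at this output position is [6 3 6]. Elementwise product with the kernel and sum: 6·1.

7 6
7 4
9 5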